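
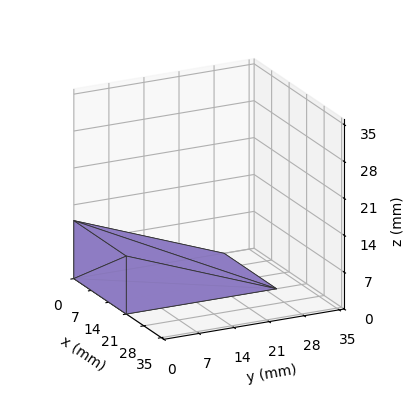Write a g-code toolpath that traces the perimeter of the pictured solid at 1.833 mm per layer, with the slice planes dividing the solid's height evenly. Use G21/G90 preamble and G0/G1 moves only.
Reading the render: the shape is a wedge (ramp): 21 × 30 mm base, rising to 11 mm along the y=0 edge and sloping linearly to z=0 at y=30 (dimensions read to the nearest mm from the axis ticks). For the g-code, the solid's height is divided into equal slices at the stated Δz and each level perimeter traced with G1 moves after a G0 lift.

; perimeter-only toolpath
G21 ; units = mm
G90 ; absolute positioning
G28 ; home
; layer 1
G0 Z1.833
G0 X0.000 Y0.000
G1 X21.000 Y0.000
G1 X21.000 Y25.000
G1 X0.000 Y25.000
G1 X0.000 Y0.000
; layer 2
G0 Z3.667
G0 X0.000 Y0.000
G1 X21.000 Y0.000
G1 X21.000 Y20.000
G1 X0.000 Y20.000
G1 X0.000 Y0.000
; layer 3
G0 Z5.500
G0 X0.000 Y0.000
G1 X21.000 Y0.000
G1 X21.000 Y15.000
G1 X0.000 Y15.000
G1 X0.000 Y0.000
; layer 4
G0 Z7.333
G0 X0.000 Y0.000
G1 X21.000 Y0.000
G1 X21.000 Y10.000
G1 X0.000 Y10.000
G1 X0.000 Y0.000
; layer 5
G0 Z9.167
G0 X0.000 Y0.000
G1 X21.000 Y0.000
G1 X21.000 Y5.000
G1 X0.000 Y5.000
G1 X0.000 Y0.000
M2 ; end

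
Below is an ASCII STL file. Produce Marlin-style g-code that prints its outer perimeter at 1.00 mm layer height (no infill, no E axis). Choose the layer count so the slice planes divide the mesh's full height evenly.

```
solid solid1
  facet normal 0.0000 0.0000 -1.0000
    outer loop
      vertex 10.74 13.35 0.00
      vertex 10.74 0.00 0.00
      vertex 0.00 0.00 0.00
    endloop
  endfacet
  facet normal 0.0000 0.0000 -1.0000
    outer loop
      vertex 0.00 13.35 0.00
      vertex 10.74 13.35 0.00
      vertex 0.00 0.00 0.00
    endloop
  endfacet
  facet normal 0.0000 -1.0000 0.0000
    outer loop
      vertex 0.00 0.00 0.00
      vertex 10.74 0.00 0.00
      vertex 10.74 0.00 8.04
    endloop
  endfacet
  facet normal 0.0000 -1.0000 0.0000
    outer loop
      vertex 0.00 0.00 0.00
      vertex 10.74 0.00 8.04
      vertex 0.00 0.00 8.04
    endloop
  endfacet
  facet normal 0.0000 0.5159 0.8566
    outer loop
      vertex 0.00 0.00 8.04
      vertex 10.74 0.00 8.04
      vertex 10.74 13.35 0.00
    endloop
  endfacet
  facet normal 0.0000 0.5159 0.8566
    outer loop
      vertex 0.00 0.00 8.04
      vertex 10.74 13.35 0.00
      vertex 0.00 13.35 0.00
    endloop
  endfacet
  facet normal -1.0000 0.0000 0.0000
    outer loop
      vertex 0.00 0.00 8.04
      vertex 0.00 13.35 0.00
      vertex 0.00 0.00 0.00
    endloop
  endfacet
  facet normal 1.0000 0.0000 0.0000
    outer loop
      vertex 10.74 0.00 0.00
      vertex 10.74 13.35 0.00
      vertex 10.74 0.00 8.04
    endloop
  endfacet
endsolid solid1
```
; perimeter-only toolpath
G21 ; units = mm
G90 ; absolute positioning
G28 ; home
; layer 1
G0 Z1.00
G0 X0.00 Y0.00
G1 X10.74 Y0.00
G1 X10.74 Y11.68
G1 X0.00 Y11.68
G1 X0.00 Y0.00
; layer 2
G0 Z2.01
G0 X0.00 Y0.00
G1 X10.74 Y0.00
G1 X10.74 Y10.01
G1 X0.00 Y10.01
G1 X0.00 Y0.00
; layer 3
G0 Z3.01
G0 X0.00 Y0.00
G1 X10.74 Y0.00
G1 X10.74 Y8.34
G1 X0.00 Y8.34
G1 X0.00 Y0.00
; layer 4
G0 Z4.02
G0 X0.00 Y0.00
G1 X10.74 Y0.00
G1 X10.74 Y6.67
G1 X0.00 Y6.67
G1 X0.00 Y0.00
; layer 5
G0 Z5.02
G0 X0.00 Y0.00
G1 X10.74 Y0.00
G1 X10.74 Y5.01
G1 X0.00 Y5.01
G1 X0.00 Y0.00
; layer 6
G0 Z6.03
G0 X0.00 Y0.00
G1 X10.74 Y0.00
G1 X10.74 Y3.34
G1 X0.00 Y3.34
G1 X0.00 Y0.00
; layer 7
G0 Z7.03
G0 X0.00 Y0.00
G1 X10.74 Y0.00
G1 X10.74 Y1.67
G1 X0.00 Y1.67
G1 X0.00 Y0.00
M2 ; end

The solid is a wedge (ramp): 10.7 × 13.3 mm base, rising to 8.04 mm along the y=0 edge and sloping linearly to z=0 at y=13.3. Slicing at Δz = 1.00 mm — 8 equal slices spanning the solid's height, so layer i sits at z = i·h/8 — gives 7 non-empty perimeters. Each is a 4-segment closed polygon; G0 lifts to the layer z and rapids to the start vertex, then G1 traces the edges. The cross-section shrinks linearly with z (the slice at the apex is degenerate and omitted).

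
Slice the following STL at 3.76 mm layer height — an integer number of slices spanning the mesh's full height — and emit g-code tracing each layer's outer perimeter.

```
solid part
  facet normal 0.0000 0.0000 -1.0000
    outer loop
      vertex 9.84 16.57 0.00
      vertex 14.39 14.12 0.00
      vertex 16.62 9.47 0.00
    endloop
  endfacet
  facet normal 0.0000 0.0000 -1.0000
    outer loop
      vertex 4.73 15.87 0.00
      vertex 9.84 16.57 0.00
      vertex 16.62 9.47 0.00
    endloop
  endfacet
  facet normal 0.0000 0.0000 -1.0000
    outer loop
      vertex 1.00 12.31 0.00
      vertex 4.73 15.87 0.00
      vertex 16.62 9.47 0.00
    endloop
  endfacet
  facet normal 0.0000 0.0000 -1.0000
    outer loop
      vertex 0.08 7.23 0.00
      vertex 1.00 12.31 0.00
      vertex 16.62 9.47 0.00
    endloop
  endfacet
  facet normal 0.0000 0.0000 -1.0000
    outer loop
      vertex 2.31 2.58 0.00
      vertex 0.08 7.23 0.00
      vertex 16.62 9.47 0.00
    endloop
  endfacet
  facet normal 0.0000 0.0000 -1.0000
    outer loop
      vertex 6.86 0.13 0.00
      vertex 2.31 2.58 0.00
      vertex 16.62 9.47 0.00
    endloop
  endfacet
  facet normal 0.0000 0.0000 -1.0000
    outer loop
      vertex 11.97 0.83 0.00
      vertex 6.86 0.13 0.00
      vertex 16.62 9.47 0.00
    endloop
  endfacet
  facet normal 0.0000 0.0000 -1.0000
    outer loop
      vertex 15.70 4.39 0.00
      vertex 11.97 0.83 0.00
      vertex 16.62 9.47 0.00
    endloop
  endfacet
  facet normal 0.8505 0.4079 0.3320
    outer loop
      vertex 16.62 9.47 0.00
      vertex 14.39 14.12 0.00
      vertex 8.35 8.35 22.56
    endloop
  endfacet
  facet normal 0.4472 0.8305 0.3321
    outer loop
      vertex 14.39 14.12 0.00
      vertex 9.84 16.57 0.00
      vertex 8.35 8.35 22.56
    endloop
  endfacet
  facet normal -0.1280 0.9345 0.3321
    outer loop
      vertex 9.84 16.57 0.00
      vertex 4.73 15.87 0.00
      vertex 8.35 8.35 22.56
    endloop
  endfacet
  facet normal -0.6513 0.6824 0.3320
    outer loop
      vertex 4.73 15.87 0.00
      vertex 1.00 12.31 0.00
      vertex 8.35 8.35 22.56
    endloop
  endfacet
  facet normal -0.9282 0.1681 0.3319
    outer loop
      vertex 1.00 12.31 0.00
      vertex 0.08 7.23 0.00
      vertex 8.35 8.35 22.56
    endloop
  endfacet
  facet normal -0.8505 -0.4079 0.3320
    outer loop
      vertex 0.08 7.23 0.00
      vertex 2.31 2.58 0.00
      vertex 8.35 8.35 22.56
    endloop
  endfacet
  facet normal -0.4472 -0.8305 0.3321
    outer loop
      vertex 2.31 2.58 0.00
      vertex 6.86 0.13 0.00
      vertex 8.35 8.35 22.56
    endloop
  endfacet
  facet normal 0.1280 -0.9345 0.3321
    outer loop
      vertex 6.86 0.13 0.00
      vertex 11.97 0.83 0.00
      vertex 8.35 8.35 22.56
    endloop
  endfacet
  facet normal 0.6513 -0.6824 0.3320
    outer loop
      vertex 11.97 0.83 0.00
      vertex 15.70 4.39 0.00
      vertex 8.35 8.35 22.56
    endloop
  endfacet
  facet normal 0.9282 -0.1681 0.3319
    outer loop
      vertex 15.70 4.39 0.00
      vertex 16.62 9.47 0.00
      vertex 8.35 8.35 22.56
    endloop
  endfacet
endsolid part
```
; perimeter-only toolpath
G21 ; units = mm
G90 ; absolute positioning
G28 ; home
; layer 1
G0 Z3.76
G0 X15.24 Y9.28
G1 X13.38 Y13.16
G1 X9.59 Y15.20
G1 X5.33 Y14.62
G1 X2.22 Y11.65
G1 X1.46 Y7.42
G1 X3.32 Y3.54
G1 X7.11 Y1.50
G1 X11.37 Y2.08
G1 X14.47 Y5.05
G1 X15.24 Y9.28
; layer 2
G0 Z7.52
G0 X13.86 Y9.10
G1 X12.38 Y12.20
G1 X9.34 Y13.83
G1 X5.94 Y13.36
G1 X3.45 Y10.99
G1 X2.84 Y7.60
G1 X4.32 Y4.50
G1 X7.36 Y2.87
G1 X10.76 Y3.34
G1 X13.25 Y5.71
G1 X13.86 Y9.10
; layer 3
G0 Z11.28
G0 X12.48 Y8.91
G1 X11.37 Y11.23
G1 X9.09 Y12.46
G1 X6.54 Y12.11
G1 X4.67 Y10.33
G1 X4.21 Y7.79
G1 X5.33 Y5.46
G1 X7.61 Y4.24
G1 X10.16 Y4.59
G1 X12.02 Y6.37
G1 X12.48 Y8.91
; layer 4
G0 Z15.04
G0 X11.11 Y8.72
G1 X10.36 Y10.27
G1 X8.85 Y11.09
G1 X7.14 Y10.86
G1 X5.90 Y9.67
G1 X5.59 Y7.98
G1 X6.34 Y6.43
G1 X7.85 Y5.61
G1 X9.56 Y5.84
G1 X10.80 Y7.03
G1 X11.11 Y8.72
; layer 5
G0 Z18.80
G0 X9.73 Y8.54
G1 X9.36 Y9.31
G1 X8.60 Y9.72
G1 X7.75 Y9.60
G1 X7.12 Y9.01
G1 X6.97 Y8.16
G1 X7.34 Y7.39
G1 X8.10 Y6.98
G1 X8.95 Y7.10
G1 X9.57 Y7.69
G1 X9.73 Y8.54
M2 ; end

The solid is a regular 10-sided pyramid, base circumscribed radius ≈ 8.35 mm, apex at z ≈ 22.6 mm. Slicing at Δz = 3.76 mm — 6 equal slices spanning the solid's height, so layer i sits at z = i·h/6 — gives 5 non-empty perimeters. Each is a 10-segment closed polygon; G0 lifts to the layer z and rapids to the start vertex, then G1 traces the edges. The cross-section shrinks linearly with z (the slice at the apex is degenerate and omitted).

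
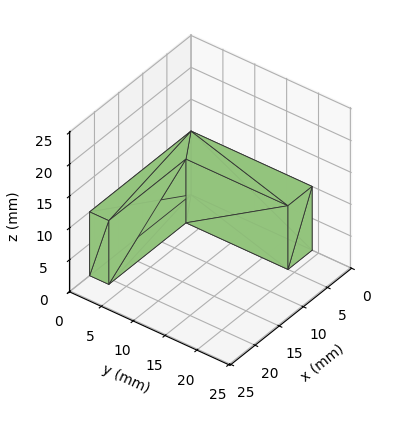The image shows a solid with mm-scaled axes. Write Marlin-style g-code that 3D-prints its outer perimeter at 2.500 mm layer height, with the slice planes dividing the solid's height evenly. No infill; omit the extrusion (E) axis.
Reading the render: the shape is an L-shaped prism: outer 21 × 19 mm, arm thicknesses ≈ 3 mm (horizontal) and 5 mm (vertical), extruded 10 mm in z (dimensions read to the nearest mm from the axis ticks). For the g-code, the solid's height is divided into equal slices at the stated Δz and each level perimeter traced with G1 moves after a G0 lift.

; perimeter-only toolpath
G21 ; units = mm
G90 ; absolute positioning
G28 ; home
; layer 1
G0 Z2.500
G0 X0.000 Y0.000
G1 X21.000 Y0.000
G1 X21.000 Y3.000
G1 X5.000 Y3.000
G1 X5.000 Y19.000
G1 X0.000 Y19.000
G1 X0.000 Y0.000
; layer 2
G0 Z5.000
G0 X0.000 Y0.000
G1 X21.000 Y0.000
G1 X21.000 Y3.000
G1 X5.000 Y3.000
G1 X5.000 Y19.000
G1 X0.000 Y19.000
G1 X0.000 Y0.000
; layer 3
G0 Z7.500
G0 X0.000 Y0.000
G1 X21.000 Y0.000
G1 X21.000 Y3.000
G1 X5.000 Y3.000
G1 X5.000 Y19.000
G1 X0.000 Y19.000
G1 X0.000 Y0.000
; layer 4
G0 Z10.000
G0 X0.000 Y0.000
G1 X21.000 Y0.000
G1 X21.000 Y3.000
G1 X5.000 Y3.000
G1 X5.000 Y19.000
G1 X0.000 Y19.000
G1 X0.000 Y0.000
M2 ; end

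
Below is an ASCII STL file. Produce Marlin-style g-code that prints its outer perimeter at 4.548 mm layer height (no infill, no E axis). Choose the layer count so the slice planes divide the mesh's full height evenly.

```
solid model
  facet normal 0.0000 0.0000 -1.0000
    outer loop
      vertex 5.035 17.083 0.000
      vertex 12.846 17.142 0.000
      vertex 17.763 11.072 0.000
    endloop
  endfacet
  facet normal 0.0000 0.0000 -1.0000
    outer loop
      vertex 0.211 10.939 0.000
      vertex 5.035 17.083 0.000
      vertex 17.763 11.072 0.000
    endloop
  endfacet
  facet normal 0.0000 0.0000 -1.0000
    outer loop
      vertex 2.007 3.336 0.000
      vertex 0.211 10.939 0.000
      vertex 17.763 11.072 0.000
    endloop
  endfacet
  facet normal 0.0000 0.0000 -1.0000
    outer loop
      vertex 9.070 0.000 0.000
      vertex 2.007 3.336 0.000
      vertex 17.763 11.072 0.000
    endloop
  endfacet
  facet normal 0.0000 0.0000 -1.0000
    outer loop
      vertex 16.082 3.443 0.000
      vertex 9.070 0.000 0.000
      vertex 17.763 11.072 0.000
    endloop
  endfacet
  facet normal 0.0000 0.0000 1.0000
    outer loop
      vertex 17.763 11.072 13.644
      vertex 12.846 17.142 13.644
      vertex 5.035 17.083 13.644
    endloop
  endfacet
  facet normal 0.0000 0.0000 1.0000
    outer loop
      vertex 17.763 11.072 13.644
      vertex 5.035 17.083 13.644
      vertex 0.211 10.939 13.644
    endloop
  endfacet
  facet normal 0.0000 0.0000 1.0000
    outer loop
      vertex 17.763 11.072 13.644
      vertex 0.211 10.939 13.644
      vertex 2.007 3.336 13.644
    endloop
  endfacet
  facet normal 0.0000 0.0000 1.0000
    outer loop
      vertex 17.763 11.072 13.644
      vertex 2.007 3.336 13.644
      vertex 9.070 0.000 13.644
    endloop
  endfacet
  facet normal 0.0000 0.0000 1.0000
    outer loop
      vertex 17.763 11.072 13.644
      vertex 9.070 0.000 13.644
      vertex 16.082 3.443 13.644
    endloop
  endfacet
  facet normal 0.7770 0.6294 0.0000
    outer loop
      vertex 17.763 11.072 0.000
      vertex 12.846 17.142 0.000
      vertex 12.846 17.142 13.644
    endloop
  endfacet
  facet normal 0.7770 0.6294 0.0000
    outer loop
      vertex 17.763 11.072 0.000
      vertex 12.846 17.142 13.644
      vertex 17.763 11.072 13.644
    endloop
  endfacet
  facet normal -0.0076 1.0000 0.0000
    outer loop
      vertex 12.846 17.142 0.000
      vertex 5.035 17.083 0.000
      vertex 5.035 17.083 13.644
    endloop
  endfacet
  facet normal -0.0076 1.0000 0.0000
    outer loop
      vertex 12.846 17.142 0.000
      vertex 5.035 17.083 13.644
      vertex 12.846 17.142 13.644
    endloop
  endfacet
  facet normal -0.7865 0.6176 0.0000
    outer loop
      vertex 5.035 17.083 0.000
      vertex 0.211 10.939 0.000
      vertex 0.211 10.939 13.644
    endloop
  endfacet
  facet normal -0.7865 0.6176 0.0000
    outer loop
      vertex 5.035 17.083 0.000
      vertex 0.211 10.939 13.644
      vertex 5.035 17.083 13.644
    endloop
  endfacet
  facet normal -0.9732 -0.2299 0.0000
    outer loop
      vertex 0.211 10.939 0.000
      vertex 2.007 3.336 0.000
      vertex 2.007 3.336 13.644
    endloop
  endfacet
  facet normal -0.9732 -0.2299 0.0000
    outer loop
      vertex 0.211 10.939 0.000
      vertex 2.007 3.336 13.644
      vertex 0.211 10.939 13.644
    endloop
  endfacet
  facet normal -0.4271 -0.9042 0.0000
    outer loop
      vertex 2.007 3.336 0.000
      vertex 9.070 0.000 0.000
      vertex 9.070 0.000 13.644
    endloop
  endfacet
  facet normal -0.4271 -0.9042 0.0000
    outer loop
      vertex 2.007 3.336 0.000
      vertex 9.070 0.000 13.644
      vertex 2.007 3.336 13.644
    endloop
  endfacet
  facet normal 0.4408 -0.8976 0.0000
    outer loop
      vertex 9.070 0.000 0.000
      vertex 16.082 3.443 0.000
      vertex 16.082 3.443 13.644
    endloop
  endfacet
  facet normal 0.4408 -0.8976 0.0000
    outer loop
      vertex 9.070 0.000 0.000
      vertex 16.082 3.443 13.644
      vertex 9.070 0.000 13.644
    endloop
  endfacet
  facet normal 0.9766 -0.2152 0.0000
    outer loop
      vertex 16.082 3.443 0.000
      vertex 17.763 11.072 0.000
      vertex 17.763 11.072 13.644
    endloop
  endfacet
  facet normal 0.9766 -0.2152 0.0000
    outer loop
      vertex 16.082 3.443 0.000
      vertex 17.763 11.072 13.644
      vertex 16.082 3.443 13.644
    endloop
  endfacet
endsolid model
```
; perimeter-only toolpath
G21 ; units = mm
G90 ; absolute positioning
G28 ; home
; layer 1
G0 Z4.548
G0 X17.763 Y11.072
G1 X12.846 Y17.142
G1 X5.035 Y17.083
G1 X0.211 Y10.939
G1 X2.007 Y3.336
G1 X9.070 Y0.000
G1 X16.082 Y3.443
G1 X17.763 Y11.072
; layer 2
G0 Z9.096
G0 X17.763 Y11.072
G1 X12.846 Y17.142
G1 X5.035 Y17.083
G1 X0.211 Y10.939
G1 X2.007 Y3.336
G1 X9.070 Y0.000
G1 X16.082 Y3.443
G1 X17.763 Y11.072
; layer 3
G0 Z13.644
G0 X17.763 Y11.072
G1 X12.846 Y17.142
G1 X5.035 Y17.083
G1 X0.211 Y10.939
G1 X2.007 Y3.336
G1 X9.070 Y0.000
G1 X16.082 Y3.443
G1 X17.763 Y11.072
M2 ; end

The solid is a regular 7-sided prism (a cylinder approximated with 7 flat sides), circumscribed radius ≈ 9 mm, height ≈ 13.6 mm. Slicing at Δz = 4.548 mm — 3 equal slices spanning the solid's height, so layer i sits at z = i·h/3 — gives 3 non-empty perimeters. Each is a 7-segment closed polygon; G0 lifts to the layer z and rapids to the start vertex, then G1 traces the edges.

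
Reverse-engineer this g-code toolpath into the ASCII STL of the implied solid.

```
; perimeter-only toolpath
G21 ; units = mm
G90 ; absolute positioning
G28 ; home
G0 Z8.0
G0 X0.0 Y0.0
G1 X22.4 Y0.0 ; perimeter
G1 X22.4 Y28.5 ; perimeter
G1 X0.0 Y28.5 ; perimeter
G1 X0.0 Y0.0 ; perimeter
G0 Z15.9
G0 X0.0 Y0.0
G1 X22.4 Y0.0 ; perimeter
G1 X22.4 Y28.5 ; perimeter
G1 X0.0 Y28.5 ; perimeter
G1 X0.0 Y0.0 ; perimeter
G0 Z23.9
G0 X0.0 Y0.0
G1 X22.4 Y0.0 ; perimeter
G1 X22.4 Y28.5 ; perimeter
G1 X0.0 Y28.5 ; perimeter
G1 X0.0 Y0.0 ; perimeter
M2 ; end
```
solid part
  facet normal 0.0000 0.0000 -1.0000
    outer loop
      vertex 22.4 28.5 0.0
      vertex 22.4 0.0 0.0
      vertex 0.0 0.0 0.0
    endloop
  endfacet
  facet normal 0.0000 0.0000 -1.0000
    outer loop
      vertex 0.0 28.5 0.0
      vertex 22.4 28.5 0.0
      vertex 0.0 0.0 0.0
    endloop
  endfacet
  facet normal 0.0000 0.0000 1.0000
    outer loop
      vertex 0.0 0.0 23.9
      vertex 22.4 0.0 23.9
      vertex 22.4 28.5 23.9
    endloop
  endfacet
  facet normal 0.0000 0.0000 1.0000
    outer loop
      vertex 0.0 0.0 23.9
      vertex 22.4 28.5 23.9
      vertex 0.0 28.5 23.9
    endloop
  endfacet
  facet normal 0.0000 -1.0000 0.0000
    outer loop
      vertex 0.0 0.0 0.0
      vertex 22.4 0.0 0.0
      vertex 22.4 0.0 23.9
    endloop
  endfacet
  facet normal 0.0000 -1.0000 0.0000
    outer loop
      vertex 0.0 0.0 0.0
      vertex 22.4 0.0 23.9
      vertex 0.0 0.0 23.9
    endloop
  endfacet
  facet normal 0.0000 1.0000 0.0000
    outer loop
      vertex 22.4 28.5 23.9
      vertex 22.4 28.5 0.0
      vertex 0.0 28.5 0.0
    endloop
  endfacet
  facet normal 0.0000 1.0000 0.0000
    outer loop
      vertex 0.0 28.5 23.9
      vertex 22.4 28.5 23.9
      vertex 0.0 28.5 0.0
    endloop
  endfacet
  facet normal -1.0000 0.0000 0.0000
    outer loop
      vertex 0.0 28.5 23.9
      vertex 0.0 28.5 0.0
      vertex 0.0 0.0 0.0
    endloop
  endfacet
  facet normal -1.0000 0.0000 0.0000
    outer loop
      vertex 0.0 0.0 23.9
      vertex 0.0 28.5 23.9
      vertex 0.0 0.0 0.0
    endloop
  endfacet
  facet normal 1.0000 0.0000 0.0000
    outer loop
      vertex 22.4 0.0 0.0
      vertex 22.4 28.5 0.0
      vertex 22.4 28.5 23.9
    endloop
  endfacet
  facet normal 1.0000 0.0000 0.0000
    outer loop
      vertex 22.4 0.0 0.0
      vertex 22.4 28.5 23.9
      vertex 22.4 0.0 23.9
    endloop
  endfacet
endsolid part

The G0 Z moves step by Δz≈8.0 mm. Every layer's G1 loop is the same polygon, so the solid is a straight extrusion of it from z=0 to z≈23.9. Closing with flat bottom and top caps and triangulating gives 12 facets — a rectangular box, roughly 22.4 × 28.5 mm footprint and 23.9 mm tall.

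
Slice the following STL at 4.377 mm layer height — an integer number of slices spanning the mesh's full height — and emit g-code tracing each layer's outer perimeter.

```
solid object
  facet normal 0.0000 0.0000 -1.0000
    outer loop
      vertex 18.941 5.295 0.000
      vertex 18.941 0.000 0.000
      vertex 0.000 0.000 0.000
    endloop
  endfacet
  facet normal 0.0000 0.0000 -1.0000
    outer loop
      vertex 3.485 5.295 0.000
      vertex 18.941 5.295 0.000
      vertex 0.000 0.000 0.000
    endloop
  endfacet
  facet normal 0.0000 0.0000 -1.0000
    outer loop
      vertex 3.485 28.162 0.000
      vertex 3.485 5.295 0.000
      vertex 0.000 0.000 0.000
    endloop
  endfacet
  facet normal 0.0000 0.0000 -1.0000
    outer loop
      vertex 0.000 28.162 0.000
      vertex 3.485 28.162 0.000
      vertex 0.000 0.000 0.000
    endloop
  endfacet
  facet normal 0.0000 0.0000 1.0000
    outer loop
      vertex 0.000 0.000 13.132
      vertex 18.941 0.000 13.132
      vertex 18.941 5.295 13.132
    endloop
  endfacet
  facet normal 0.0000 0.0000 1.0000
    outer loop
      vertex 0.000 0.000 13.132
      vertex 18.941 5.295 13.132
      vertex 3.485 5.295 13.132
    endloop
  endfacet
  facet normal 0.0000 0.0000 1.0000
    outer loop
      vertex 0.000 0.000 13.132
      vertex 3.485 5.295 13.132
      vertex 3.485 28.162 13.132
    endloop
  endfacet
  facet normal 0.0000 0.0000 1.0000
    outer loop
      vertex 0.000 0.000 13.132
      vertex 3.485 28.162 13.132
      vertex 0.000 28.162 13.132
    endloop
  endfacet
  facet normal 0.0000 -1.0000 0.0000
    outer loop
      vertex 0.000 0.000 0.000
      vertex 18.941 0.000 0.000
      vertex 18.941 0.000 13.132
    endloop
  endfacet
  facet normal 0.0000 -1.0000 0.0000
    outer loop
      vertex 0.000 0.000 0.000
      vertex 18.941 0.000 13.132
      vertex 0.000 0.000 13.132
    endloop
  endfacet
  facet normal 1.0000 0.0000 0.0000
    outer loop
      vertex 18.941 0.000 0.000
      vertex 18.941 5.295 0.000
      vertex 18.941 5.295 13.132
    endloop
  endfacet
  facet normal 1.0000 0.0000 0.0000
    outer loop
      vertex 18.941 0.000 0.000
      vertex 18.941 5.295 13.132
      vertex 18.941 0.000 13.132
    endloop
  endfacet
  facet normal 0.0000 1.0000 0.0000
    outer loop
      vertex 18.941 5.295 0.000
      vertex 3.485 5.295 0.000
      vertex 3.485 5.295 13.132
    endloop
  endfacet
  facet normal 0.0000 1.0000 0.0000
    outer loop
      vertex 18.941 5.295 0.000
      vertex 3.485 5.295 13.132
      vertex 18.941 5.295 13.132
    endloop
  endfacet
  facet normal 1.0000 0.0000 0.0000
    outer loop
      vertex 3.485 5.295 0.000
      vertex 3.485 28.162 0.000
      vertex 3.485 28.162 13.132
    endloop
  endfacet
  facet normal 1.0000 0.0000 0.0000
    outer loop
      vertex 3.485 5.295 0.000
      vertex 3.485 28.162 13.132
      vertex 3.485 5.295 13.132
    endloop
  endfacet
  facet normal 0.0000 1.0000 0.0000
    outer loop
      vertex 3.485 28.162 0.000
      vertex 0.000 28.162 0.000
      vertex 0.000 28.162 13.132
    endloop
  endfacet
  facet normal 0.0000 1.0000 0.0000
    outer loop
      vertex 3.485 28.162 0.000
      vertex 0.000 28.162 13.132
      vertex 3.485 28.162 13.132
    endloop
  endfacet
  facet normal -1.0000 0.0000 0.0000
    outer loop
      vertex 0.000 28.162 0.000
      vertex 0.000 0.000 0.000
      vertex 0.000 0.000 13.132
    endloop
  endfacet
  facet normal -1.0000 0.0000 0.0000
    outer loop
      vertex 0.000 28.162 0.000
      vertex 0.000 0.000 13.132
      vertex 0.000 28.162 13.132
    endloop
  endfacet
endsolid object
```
; perimeter-only toolpath
G21 ; units = mm
G90 ; absolute positioning
G28 ; home
; layer 1
G0 Z4.377
G0 X0.000 Y0.000
G1 X18.941 Y0.000
G1 X18.941 Y5.295
G1 X3.485 Y5.295
G1 X3.485 Y28.162
G1 X0.000 Y28.162
G1 X0.000 Y0.000
; layer 2
G0 Z8.755
G0 X0.000 Y0.000
G1 X18.941 Y0.000
G1 X18.941 Y5.295
G1 X3.485 Y5.295
G1 X3.485 Y28.162
G1 X0.000 Y28.162
G1 X0.000 Y0.000
; layer 3
G0 Z13.132
G0 X0.000 Y0.000
G1 X18.941 Y0.000
G1 X18.941 Y5.295
G1 X3.485 Y5.295
G1 X3.485 Y28.162
G1 X0.000 Y28.162
G1 X0.000 Y0.000
M2 ; end

The solid is an L-shaped prism: outer 18.9 × 28.2 mm, arm thicknesses ≈ 5.29 mm (horizontal) and 3.48 mm (vertical), extruded 13.1 mm in z. Slicing at Δz = 4.377 mm — 3 equal slices spanning the solid's height, so layer i sits at z = i·h/3 — gives 3 non-empty perimeters. Each is a 6-segment closed polygon; G0 lifts to the layer z and rapids to the start vertex, then G1 traces the edges.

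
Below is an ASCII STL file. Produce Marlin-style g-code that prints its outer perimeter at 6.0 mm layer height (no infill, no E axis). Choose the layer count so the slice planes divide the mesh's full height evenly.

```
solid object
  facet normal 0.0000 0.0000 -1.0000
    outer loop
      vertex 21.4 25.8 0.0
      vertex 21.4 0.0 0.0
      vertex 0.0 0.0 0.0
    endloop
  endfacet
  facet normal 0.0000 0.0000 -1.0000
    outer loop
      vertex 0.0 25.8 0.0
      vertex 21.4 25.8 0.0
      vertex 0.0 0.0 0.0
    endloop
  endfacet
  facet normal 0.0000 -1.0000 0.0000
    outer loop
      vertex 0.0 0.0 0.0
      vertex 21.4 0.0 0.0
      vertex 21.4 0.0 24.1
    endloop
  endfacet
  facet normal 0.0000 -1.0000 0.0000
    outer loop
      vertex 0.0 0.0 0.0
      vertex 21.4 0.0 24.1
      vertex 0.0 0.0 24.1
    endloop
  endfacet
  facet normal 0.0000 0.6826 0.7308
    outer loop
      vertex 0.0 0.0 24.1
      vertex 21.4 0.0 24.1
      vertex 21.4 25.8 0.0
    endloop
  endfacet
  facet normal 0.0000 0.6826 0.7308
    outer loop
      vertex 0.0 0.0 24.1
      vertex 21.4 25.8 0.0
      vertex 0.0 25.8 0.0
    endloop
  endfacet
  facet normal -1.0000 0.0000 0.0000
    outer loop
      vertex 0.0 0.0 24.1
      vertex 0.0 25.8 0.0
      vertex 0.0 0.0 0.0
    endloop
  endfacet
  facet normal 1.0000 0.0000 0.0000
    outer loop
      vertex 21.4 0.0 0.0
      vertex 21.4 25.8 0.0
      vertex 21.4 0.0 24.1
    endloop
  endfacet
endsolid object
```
; perimeter-only toolpath
G21 ; units = mm
G90 ; absolute positioning
G28 ; home
; layer 1
G0 Z6.0
G0 X0.0 Y0.0
G1 X21.4 Y0.0
G1 X21.4 Y19.4
G1 X0.0 Y19.4
G1 X0.0 Y0.0
; layer 2
G0 Z12.1
G0 X0.0 Y0.0
G1 X21.4 Y0.0
G1 X21.4 Y12.9
G1 X0.0 Y12.9
G1 X0.0 Y0.0
; layer 3
G0 Z18.1
G0 X0.0 Y0.0
G1 X21.4 Y0.0
G1 X21.4 Y6.4
G1 X0.0 Y6.4
G1 X0.0 Y0.0
M2 ; end

The solid is a wedge (ramp): 21.4 × 25.8 mm base, rising to 24.1 mm along the y=0 edge and sloping linearly to z=0 at y=25.8. Slicing at Δz = 6.0 mm — 4 equal slices spanning the solid's height, so layer i sits at z = i·h/4 — gives 3 non-empty perimeters. Each is a 4-segment closed polygon; G0 lifts to the layer z and rapids to the start vertex, then G1 traces the edges. The cross-section shrinks linearly with z (the slice at the apex is degenerate and omitted).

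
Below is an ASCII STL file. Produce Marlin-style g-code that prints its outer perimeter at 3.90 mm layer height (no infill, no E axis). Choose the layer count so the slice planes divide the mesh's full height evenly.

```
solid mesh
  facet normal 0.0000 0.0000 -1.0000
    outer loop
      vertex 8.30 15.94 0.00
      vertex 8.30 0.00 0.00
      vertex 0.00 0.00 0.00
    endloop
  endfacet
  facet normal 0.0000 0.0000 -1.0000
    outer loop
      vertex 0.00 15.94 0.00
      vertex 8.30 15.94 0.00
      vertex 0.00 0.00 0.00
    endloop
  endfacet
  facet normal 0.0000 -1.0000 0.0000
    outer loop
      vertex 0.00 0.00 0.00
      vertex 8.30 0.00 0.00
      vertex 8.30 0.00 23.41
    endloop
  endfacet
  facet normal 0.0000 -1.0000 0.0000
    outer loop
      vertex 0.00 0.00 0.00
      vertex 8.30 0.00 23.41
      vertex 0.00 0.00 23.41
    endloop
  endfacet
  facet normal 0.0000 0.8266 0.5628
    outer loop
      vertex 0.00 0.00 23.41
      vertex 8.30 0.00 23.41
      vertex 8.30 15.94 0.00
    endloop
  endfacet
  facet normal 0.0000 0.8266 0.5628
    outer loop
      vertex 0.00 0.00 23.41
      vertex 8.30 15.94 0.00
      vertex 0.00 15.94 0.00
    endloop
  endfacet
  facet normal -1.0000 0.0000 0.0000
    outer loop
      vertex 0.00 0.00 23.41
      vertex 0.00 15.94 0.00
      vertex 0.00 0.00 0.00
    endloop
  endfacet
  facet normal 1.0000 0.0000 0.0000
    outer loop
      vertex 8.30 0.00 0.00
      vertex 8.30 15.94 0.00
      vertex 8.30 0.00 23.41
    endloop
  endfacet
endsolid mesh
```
; perimeter-only toolpath
G21 ; units = mm
G90 ; absolute positioning
G28 ; home
; layer 1
G0 Z3.90
G0 X0.00 Y0.00
G1 X8.30 Y0.00
G1 X8.30 Y13.28
G1 X0.00 Y13.28
G1 X0.00 Y0.00
; layer 2
G0 Z7.80
G0 X0.00 Y0.00
G1 X8.30 Y0.00
G1 X8.30 Y10.63
G1 X0.00 Y10.63
G1 X0.00 Y0.00
; layer 3
G0 Z11.71
G0 X0.00 Y0.00
G1 X8.30 Y0.00
G1 X8.30 Y7.97
G1 X0.00 Y7.97
G1 X0.00 Y0.00
; layer 4
G0 Z15.61
G0 X0.00 Y0.00
G1 X8.30 Y0.00
G1 X8.30 Y5.31
G1 X0.00 Y5.31
G1 X0.00 Y0.00
; layer 5
G0 Z19.51
G0 X0.00 Y0.00
G1 X8.30 Y0.00
G1 X8.30 Y2.66
G1 X0.00 Y2.66
G1 X0.00 Y0.00
M2 ; end

The solid is a wedge (ramp): 8.3 × 15.9 mm base, rising to 23.4 mm along the y=0 edge and sloping linearly to z=0 at y=15.9. Slicing at Δz = 3.90 mm — 6 equal slices spanning the solid's height, so layer i sits at z = i·h/6 — gives 5 non-empty perimeters. Each is a 4-segment closed polygon; G0 lifts to the layer z and rapids to the start vertex, then G1 traces the edges. The cross-section shrinks linearly with z (the slice at the apex is degenerate and omitted).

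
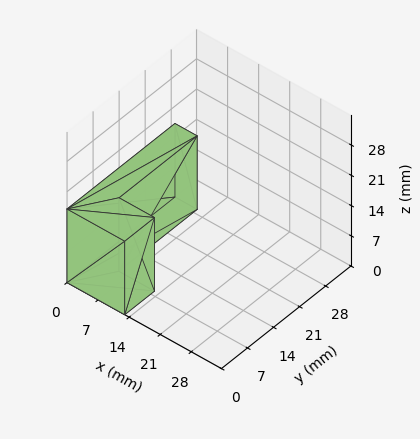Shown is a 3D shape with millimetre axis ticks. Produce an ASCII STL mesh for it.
Reading the render: the shape is an L-shaped prism: outer 13 × 29 mm, arm thicknesses ≈ 8 mm (horizontal) and 5 mm (vertical), extruded 17 mm in z (dimensions read to the nearest mm from the axis ticks). For the STL, each face is triangulated and given an outward normal.

solid part
  facet normal 0.0000 0.0000 -1.0000
    outer loop
      vertex 13.00 8.00 0.00
      vertex 13.00 0.00 0.00
      vertex 0.00 0.00 0.00
    endloop
  endfacet
  facet normal 0.0000 0.0000 -1.0000
    outer loop
      vertex 5.00 8.00 0.00
      vertex 13.00 8.00 0.00
      vertex 0.00 0.00 0.00
    endloop
  endfacet
  facet normal 0.0000 0.0000 -1.0000
    outer loop
      vertex 5.00 29.00 0.00
      vertex 5.00 8.00 0.00
      vertex 0.00 0.00 0.00
    endloop
  endfacet
  facet normal 0.0000 0.0000 -1.0000
    outer loop
      vertex 0.00 29.00 0.00
      vertex 5.00 29.00 0.00
      vertex 0.00 0.00 0.00
    endloop
  endfacet
  facet normal 0.0000 0.0000 1.0000
    outer loop
      vertex 0.00 0.00 17.00
      vertex 13.00 0.00 17.00
      vertex 13.00 8.00 17.00
    endloop
  endfacet
  facet normal 0.0000 0.0000 1.0000
    outer loop
      vertex 0.00 0.00 17.00
      vertex 13.00 8.00 17.00
      vertex 5.00 8.00 17.00
    endloop
  endfacet
  facet normal 0.0000 0.0000 1.0000
    outer loop
      vertex 0.00 0.00 17.00
      vertex 5.00 8.00 17.00
      vertex 5.00 29.00 17.00
    endloop
  endfacet
  facet normal 0.0000 0.0000 1.0000
    outer loop
      vertex 0.00 0.00 17.00
      vertex 5.00 29.00 17.00
      vertex 0.00 29.00 17.00
    endloop
  endfacet
  facet normal 0.0000 -1.0000 0.0000
    outer loop
      vertex 0.00 0.00 0.00
      vertex 13.00 0.00 0.00
      vertex 13.00 0.00 17.00
    endloop
  endfacet
  facet normal 0.0000 -1.0000 0.0000
    outer loop
      vertex 0.00 0.00 0.00
      vertex 13.00 0.00 17.00
      vertex 0.00 0.00 17.00
    endloop
  endfacet
  facet normal 1.0000 0.0000 0.0000
    outer loop
      vertex 13.00 0.00 0.00
      vertex 13.00 8.00 0.00
      vertex 13.00 8.00 17.00
    endloop
  endfacet
  facet normal 1.0000 0.0000 0.0000
    outer loop
      vertex 13.00 0.00 0.00
      vertex 13.00 8.00 17.00
      vertex 13.00 0.00 17.00
    endloop
  endfacet
  facet normal 0.0000 1.0000 0.0000
    outer loop
      vertex 13.00 8.00 0.00
      vertex 5.00 8.00 0.00
      vertex 5.00 8.00 17.00
    endloop
  endfacet
  facet normal 0.0000 1.0000 0.0000
    outer loop
      vertex 13.00 8.00 0.00
      vertex 5.00 8.00 17.00
      vertex 13.00 8.00 17.00
    endloop
  endfacet
  facet normal 1.0000 0.0000 0.0000
    outer loop
      vertex 5.00 8.00 0.00
      vertex 5.00 29.00 0.00
      vertex 5.00 29.00 17.00
    endloop
  endfacet
  facet normal 1.0000 0.0000 0.0000
    outer loop
      vertex 5.00 8.00 0.00
      vertex 5.00 29.00 17.00
      vertex 5.00 8.00 17.00
    endloop
  endfacet
  facet normal 0.0000 1.0000 0.0000
    outer loop
      vertex 5.00 29.00 0.00
      vertex 0.00 29.00 0.00
      vertex 0.00 29.00 17.00
    endloop
  endfacet
  facet normal 0.0000 1.0000 0.0000
    outer loop
      vertex 5.00 29.00 0.00
      vertex 0.00 29.00 17.00
      vertex 5.00 29.00 17.00
    endloop
  endfacet
  facet normal -1.0000 0.0000 0.0000
    outer loop
      vertex 0.00 29.00 0.00
      vertex 0.00 0.00 0.00
      vertex 0.00 0.00 17.00
    endloop
  endfacet
  facet normal -1.0000 0.0000 0.0000
    outer loop
      vertex 0.00 29.00 0.00
      vertex 0.00 0.00 17.00
      vertex 0.00 29.00 17.00
    endloop
  endfacet
endsolid part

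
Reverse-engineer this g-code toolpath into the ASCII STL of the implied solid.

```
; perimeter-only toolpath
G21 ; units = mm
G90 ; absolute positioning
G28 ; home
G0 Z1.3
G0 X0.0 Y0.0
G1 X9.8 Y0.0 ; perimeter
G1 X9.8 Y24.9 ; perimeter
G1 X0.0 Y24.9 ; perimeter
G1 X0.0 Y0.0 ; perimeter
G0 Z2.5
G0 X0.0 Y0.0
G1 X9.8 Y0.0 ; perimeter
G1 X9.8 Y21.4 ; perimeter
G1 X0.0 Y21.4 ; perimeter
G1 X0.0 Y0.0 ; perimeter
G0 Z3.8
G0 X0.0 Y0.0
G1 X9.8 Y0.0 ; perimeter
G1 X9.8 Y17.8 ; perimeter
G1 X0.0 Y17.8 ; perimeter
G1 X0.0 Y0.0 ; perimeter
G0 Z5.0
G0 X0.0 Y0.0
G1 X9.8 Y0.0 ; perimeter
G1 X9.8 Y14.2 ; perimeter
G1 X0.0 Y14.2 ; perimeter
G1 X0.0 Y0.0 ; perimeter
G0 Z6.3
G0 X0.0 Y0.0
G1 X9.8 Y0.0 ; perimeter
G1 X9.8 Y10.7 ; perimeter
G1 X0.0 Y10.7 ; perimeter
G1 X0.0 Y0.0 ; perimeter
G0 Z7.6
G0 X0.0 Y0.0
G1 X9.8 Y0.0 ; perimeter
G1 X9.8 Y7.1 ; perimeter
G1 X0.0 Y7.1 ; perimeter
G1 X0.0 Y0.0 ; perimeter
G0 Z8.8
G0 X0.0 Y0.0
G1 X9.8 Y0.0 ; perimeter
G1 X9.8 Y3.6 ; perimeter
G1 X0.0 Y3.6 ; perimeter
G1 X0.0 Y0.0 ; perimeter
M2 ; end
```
solid part
  facet normal 0.0000 0.0000 -1.0000
    outer loop
      vertex 9.8 28.5 0.0
      vertex 9.8 0.0 0.0
      vertex 0.0 0.0 0.0
    endloop
  endfacet
  facet normal 0.0000 0.0000 -1.0000
    outer loop
      vertex 0.0 28.5 0.0
      vertex 9.8 28.5 0.0
      vertex 0.0 0.0 0.0
    endloop
  endfacet
  facet normal 0.0000 -1.0000 0.0000
    outer loop
      vertex 0.0 0.0 0.0
      vertex 9.8 0.0 0.0
      vertex 9.8 0.0 10.1
    endloop
  endfacet
  facet normal 0.0000 -1.0000 0.0000
    outer loop
      vertex 0.0 0.0 0.0
      vertex 9.8 0.0 10.1
      vertex 0.0 0.0 10.1
    endloop
  endfacet
  facet normal 0.0000 0.3340 0.9426
    outer loop
      vertex 0.0 0.0 10.1
      vertex 9.8 0.0 10.1
      vertex 9.8 28.5 0.0
    endloop
  endfacet
  facet normal 0.0000 0.3340 0.9426
    outer loop
      vertex 0.0 0.0 10.1
      vertex 9.8 28.5 0.0
      vertex 0.0 28.5 0.0
    endloop
  endfacet
  facet normal -1.0000 0.0000 0.0000
    outer loop
      vertex 0.0 0.0 10.1
      vertex 0.0 28.5 0.0
      vertex 0.0 0.0 0.0
    endloop
  endfacet
  facet normal 1.0000 0.0000 0.0000
    outer loop
      vertex 9.8 0.0 0.0
      vertex 9.8 28.5 0.0
      vertex 9.8 0.0 10.1
    endloop
  endfacet
endsolid part

The G0 Z moves step by Δz≈1.3 mm. The G1 loops shrink linearly with z, so the solid tapers from its base footprint up to z≈10.1. Closing with a flat bottom cap and the tapered top and triangulating gives 8 facets — a wedge (ramp): 9.8 × 28.5 mm base, rising to 10.1 mm along the y=0 edge and sloping linearly to z=0 at y=28.5.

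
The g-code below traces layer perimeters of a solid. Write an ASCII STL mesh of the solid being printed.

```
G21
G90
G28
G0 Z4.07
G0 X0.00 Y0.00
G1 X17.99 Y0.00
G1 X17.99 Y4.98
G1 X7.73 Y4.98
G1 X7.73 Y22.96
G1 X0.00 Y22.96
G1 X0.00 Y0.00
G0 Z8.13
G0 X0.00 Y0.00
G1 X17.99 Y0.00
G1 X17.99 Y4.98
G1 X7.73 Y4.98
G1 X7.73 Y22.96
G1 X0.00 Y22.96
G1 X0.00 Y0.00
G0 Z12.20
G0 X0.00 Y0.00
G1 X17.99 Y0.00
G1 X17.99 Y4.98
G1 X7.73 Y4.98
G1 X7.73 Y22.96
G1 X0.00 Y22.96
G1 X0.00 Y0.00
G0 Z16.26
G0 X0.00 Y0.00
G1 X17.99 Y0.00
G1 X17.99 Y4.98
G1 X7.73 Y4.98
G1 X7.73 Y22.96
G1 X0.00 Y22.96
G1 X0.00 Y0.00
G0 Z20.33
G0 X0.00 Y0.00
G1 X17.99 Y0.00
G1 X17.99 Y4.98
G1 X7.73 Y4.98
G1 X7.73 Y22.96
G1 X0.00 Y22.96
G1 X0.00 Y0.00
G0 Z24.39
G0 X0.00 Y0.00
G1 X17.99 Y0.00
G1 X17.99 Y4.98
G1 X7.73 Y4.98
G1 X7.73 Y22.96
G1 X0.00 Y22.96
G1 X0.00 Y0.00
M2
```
solid part
  facet normal 0.0000 0.0000 -1.0000
    outer loop
      vertex 17.99 4.98 0.00
      vertex 17.99 0.00 0.00
      vertex 0.00 0.00 0.00
    endloop
  endfacet
  facet normal 0.0000 0.0000 -1.0000
    outer loop
      vertex 7.73 4.98 0.00
      vertex 17.99 4.98 0.00
      vertex 0.00 0.00 0.00
    endloop
  endfacet
  facet normal 0.0000 0.0000 -1.0000
    outer loop
      vertex 7.73 22.96 0.00
      vertex 7.73 4.98 0.00
      vertex 0.00 0.00 0.00
    endloop
  endfacet
  facet normal 0.0000 0.0000 -1.0000
    outer loop
      vertex 0.00 22.96 0.00
      vertex 7.73 22.96 0.00
      vertex 0.00 0.00 0.00
    endloop
  endfacet
  facet normal 0.0000 0.0000 1.0000
    outer loop
      vertex 0.00 0.00 24.39
      vertex 17.99 0.00 24.39
      vertex 17.99 4.98 24.39
    endloop
  endfacet
  facet normal 0.0000 0.0000 1.0000
    outer loop
      vertex 0.00 0.00 24.39
      vertex 17.99 4.98 24.39
      vertex 7.73 4.98 24.39
    endloop
  endfacet
  facet normal 0.0000 0.0000 1.0000
    outer loop
      vertex 0.00 0.00 24.39
      vertex 7.73 4.98 24.39
      vertex 7.73 22.96 24.39
    endloop
  endfacet
  facet normal 0.0000 0.0000 1.0000
    outer loop
      vertex 0.00 0.00 24.39
      vertex 7.73 22.96 24.39
      vertex 0.00 22.96 24.39
    endloop
  endfacet
  facet normal 0.0000 -1.0000 0.0000
    outer loop
      vertex 0.00 0.00 0.00
      vertex 17.99 0.00 0.00
      vertex 17.99 0.00 24.39
    endloop
  endfacet
  facet normal 0.0000 -1.0000 0.0000
    outer loop
      vertex 0.00 0.00 0.00
      vertex 17.99 0.00 24.39
      vertex 0.00 0.00 24.39
    endloop
  endfacet
  facet normal 1.0000 0.0000 0.0000
    outer loop
      vertex 17.99 0.00 0.00
      vertex 17.99 4.98 0.00
      vertex 17.99 4.98 24.39
    endloop
  endfacet
  facet normal 1.0000 0.0000 0.0000
    outer loop
      vertex 17.99 0.00 0.00
      vertex 17.99 4.98 24.39
      vertex 17.99 0.00 24.39
    endloop
  endfacet
  facet normal 0.0000 1.0000 0.0000
    outer loop
      vertex 17.99 4.98 0.00
      vertex 7.73 4.98 0.00
      vertex 7.73 4.98 24.39
    endloop
  endfacet
  facet normal 0.0000 1.0000 0.0000
    outer loop
      vertex 17.99 4.98 0.00
      vertex 7.73 4.98 24.39
      vertex 17.99 4.98 24.39
    endloop
  endfacet
  facet normal 1.0000 0.0000 0.0000
    outer loop
      vertex 7.73 4.98 0.00
      vertex 7.73 22.96 0.00
      vertex 7.73 22.96 24.39
    endloop
  endfacet
  facet normal 1.0000 0.0000 0.0000
    outer loop
      vertex 7.73 4.98 0.00
      vertex 7.73 22.96 24.39
      vertex 7.73 4.98 24.39
    endloop
  endfacet
  facet normal 0.0000 1.0000 0.0000
    outer loop
      vertex 7.73 22.96 0.00
      vertex 0.00 22.96 0.00
      vertex 0.00 22.96 24.39
    endloop
  endfacet
  facet normal 0.0000 1.0000 0.0000
    outer loop
      vertex 7.73 22.96 0.00
      vertex 0.00 22.96 24.39
      vertex 7.73 22.96 24.39
    endloop
  endfacet
  facet normal -1.0000 0.0000 0.0000
    outer loop
      vertex 0.00 22.96 0.00
      vertex 0.00 0.00 0.00
      vertex 0.00 0.00 24.39
    endloop
  endfacet
  facet normal -1.0000 0.0000 0.0000
    outer loop
      vertex 0.00 22.96 0.00
      vertex 0.00 0.00 24.39
      vertex 0.00 22.96 24.39
    endloop
  endfacet
endsolid part

The G0 Z moves step by Δz≈4.07 mm. Every layer's G1 loop is the same polygon, so the solid is a straight extrusion of it from z=0 to z≈24.4. Closing with flat bottom and top caps and triangulating gives 20 facets — an L-shaped prism: outer 18 × 23 mm, arm thicknesses ≈ 4.98 mm (horizontal) and 7.73 mm (vertical), extruded 24.4 mm in z.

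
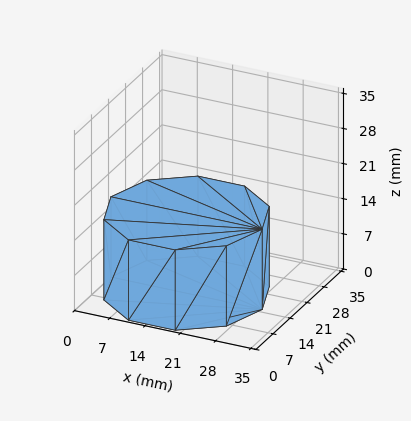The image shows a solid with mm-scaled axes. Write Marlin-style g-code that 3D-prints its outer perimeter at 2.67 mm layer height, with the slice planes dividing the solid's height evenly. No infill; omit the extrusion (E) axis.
Reading the render: the shape is a regular 10-sided prism (a cylinder approximated with 10 flat sides), circumscribed radius ≈ 15 mm, height ≈ 16 mm (dimensions read to the nearest mm from the axis ticks). For the g-code, the solid's height is divided into equal slices at the stated Δz and each level perimeter traced with G1 moves after a G0 lift.

; perimeter-only toolpath
G21 ; units = mm
G90 ; absolute positioning
G28 ; home
; layer 1
G0 Z2.67
G0 X30.00 Y15.00
G1 X27.14 Y23.82
G1 X19.64 Y29.27
G1 X10.36 Y29.27
G1 X2.86 Y23.82
G1 X0.00 Y15.00
G1 X2.86 Y6.18
G1 X10.36 Y0.73
G1 X19.64 Y0.73
G1 X27.14 Y6.18
G1 X30.00 Y15.00
; layer 2
G0 Z5.33
G0 X30.00 Y15.00
G1 X27.14 Y23.82
G1 X19.64 Y29.27
G1 X10.36 Y29.27
G1 X2.86 Y23.82
G1 X0.00 Y15.00
G1 X2.86 Y6.18
G1 X10.36 Y0.73
G1 X19.64 Y0.73
G1 X27.14 Y6.18
G1 X30.00 Y15.00
; layer 3
G0 Z8.00
G0 X30.00 Y15.00
G1 X27.14 Y23.82
G1 X19.64 Y29.27
G1 X10.36 Y29.27
G1 X2.86 Y23.82
G1 X0.00 Y15.00
G1 X2.86 Y6.18
G1 X10.36 Y0.73
G1 X19.64 Y0.73
G1 X27.14 Y6.18
G1 X30.00 Y15.00
; layer 4
G0 Z10.67
G0 X30.00 Y15.00
G1 X27.14 Y23.82
G1 X19.64 Y29.27
G1 X10.36 Y29.27
G1 X2.86 Y23.82
G1 X0.00 Y15.00
G1 X2.86 Y6.18
G1 X10.36 Y0.73
G1 X19.64 Y0.73
G1 X27.14 Y6.18
G1 X30.00 Y15.00
; layer 5
G0 Z13.33
G0 X30.00 Y15.00
G1 X27.14 Y23.82
G1 X19.64 Y29.27
G1 X10.36 Y29.27
G1 X2.86 Y23.82
G1 X0.00 Y15.00
G1 X2.86 Y6.18
G1 X10.36 Y0.73
G1 X19.64 Y0.73
G1 X27.14 Y6.18
G1 X30.00 Y15.00
; layer 6
G0 Z16.00
G0 X30.00 Y15.00
G1 X27.14 Y23.82
G1 X19.64 Y29.27
G1 X10.36 Y29.27
G1 X2.86 Y23.82
G1 X0.00 Y15.00
G1 X2.86 Y6.18
G1 X10.36 Y0.73
G1 X19.64 Y0.73
G1 X27.14 Y6.18
G1 X30.00 Y15.00
M2 ; end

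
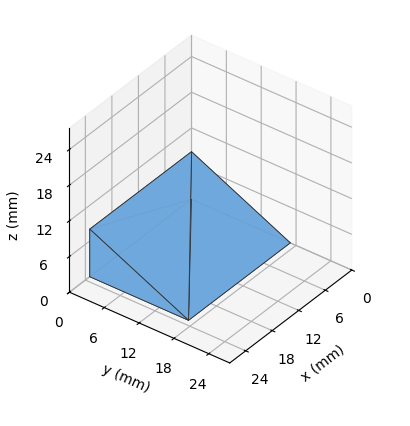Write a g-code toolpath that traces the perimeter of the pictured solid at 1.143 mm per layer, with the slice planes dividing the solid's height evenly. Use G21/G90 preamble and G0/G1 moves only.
Reading the render: the shape is a wedge (ramp): 23 × 17 mm base, rising to 8 mm along the y=0 edge and sloping linearly to z=0 at y=17 (dimensions read to the nearest mm from the axis ticks). For the g-code, the solid's height is divided into equal slices at the stated Δz and each level perimeter traced with G1 moves after a G0 lift.

; perimeter-only toolpath
G21 ; units = mm
G90 ; absolute positioning
G28 ; home
; layer 1
G0 Z1.143
G0 X0.000 Y0.000
G1 X23.000 Y0.000
G1 X23.000 Y14.571
G1 X0.000 Y14.571
G1 X0.000 Y0.000
; layer 2
G0 Z2.286
G0 X0.000 Y0.000
G1 X23.000 Y0.000
G1 X23.000 Y12.143
G1 X0.000 Y12.143
G1 X0.000 Y0.000
; layer 3
G0 Z3.429
G0 X0.000 Y0.000
G1 X23.000 Y0.000
G1 X23.000 Y9.714
G1 X0.000 Y9.714
G1 X0.000 Y0.000
; layer 4
G0 Z4.571
G0 X0.000 Y0.000
G1 X23.000 Y0.000
G1 X23.000 Y7.286
G1 X0.000 Y7.286
G1 X0.000 Y0.000
; layer 5
G0 Z5.714
G0 X0.000 Y0.000
G1 X23.000 Y0.000
G1 X23.000 Y4.857
G1 X0.000 Y4.857
G1 X0.000 Y0.000
; layer 6
G0 Z6.857
G0 X0.000 Y0.000
G1 X23.000 Y0.000
G1 X23.000 Y2.429
G1 X0.000 Y2.429
G1 X0.000 Y0.000
M2 ; end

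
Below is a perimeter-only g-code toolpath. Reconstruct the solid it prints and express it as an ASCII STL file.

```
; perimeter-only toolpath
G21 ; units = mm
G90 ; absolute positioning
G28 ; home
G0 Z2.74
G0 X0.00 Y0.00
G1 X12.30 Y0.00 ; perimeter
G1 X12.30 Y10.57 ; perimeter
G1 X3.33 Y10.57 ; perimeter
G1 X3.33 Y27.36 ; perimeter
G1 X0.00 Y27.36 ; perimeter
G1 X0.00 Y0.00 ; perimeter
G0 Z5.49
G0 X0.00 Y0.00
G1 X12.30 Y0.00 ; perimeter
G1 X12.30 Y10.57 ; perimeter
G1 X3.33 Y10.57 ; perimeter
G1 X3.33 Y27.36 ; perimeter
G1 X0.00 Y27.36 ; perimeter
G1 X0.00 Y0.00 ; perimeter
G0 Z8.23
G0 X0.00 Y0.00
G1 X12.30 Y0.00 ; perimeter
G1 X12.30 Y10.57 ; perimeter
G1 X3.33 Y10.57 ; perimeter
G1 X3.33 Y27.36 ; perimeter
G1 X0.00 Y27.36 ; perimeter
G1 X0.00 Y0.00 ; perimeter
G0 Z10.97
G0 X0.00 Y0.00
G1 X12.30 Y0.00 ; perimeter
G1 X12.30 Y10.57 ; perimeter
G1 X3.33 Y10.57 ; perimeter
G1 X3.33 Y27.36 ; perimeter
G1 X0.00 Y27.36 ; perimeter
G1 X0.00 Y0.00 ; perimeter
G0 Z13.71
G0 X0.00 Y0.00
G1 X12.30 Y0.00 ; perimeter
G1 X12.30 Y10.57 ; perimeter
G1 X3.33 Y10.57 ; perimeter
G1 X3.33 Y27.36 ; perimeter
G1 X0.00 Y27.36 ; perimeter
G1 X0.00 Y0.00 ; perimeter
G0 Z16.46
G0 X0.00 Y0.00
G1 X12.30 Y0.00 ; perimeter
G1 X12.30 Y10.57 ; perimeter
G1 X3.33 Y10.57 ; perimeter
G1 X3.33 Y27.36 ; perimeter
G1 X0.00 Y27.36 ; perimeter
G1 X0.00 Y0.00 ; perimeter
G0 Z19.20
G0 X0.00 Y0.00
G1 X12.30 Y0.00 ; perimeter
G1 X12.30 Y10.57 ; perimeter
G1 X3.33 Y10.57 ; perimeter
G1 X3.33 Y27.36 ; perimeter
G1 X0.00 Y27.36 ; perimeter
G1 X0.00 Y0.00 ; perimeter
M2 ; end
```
solid part
  facet normal 0.0000 0.0000 -1.0000
    outer loop
      vertex 12.30 10.57 0.00
      vertex 12.30 0.00 0.00
      vertex 0.00 0.00 0.00
    endloop
  endfacet
  facet normal 0.0000 0.0000 -1.0000
    outer loop
      vertex 3.33 10.57 0.00
      vertex 12.30 10.57 0.00
      vertex 0.00 0.00 0.00
    endloop
  endfacet
  facet normal 0.0000 0.0000 -1.0000
    outer loop
      vertex 3.33 27.36 0.00
      vertex 3.33 10.57 0.00
      vertex 0.00 0.00 0.00
    endloop
  endfacet
  facet normal 0.0000 0.0000 -1.0000
    outer loop
      vertex 0.00 27.36 0.00
      vertex 3.33 27.36 0.00
      vertex 0.00 0.00 0.00
    endloop
  endfacet
  facet normal 0.0000 0.0000 1.0000
    outer loop
      vertex 0.00 0.00 19.20
      vertex 12.30 0.00 19.20
      vertex 12.30 10.57 19.20
    endloop
  endfacet
  facet normal 0.0000 0.0000 1.0000
    outer loop
      vertex 0.00 0.00 19.20
      vertex 12.30 10.57 19.20
      vertex 3.33 10.57 19.20
    endloop
  endfacet
  facet normal 0.0000 0.0000 1.0000
    outer loop
      vertex 0.00 0.00 19.20
      vertex 3.33 10.57 19.20
      vertex 3.33 27.36 19.20
    endloop
  endfacet
  facet normal 0.0000 0.0000 1.0000
    outer loop
      vertex 0.00 0.00 19.20
      vertex 3.33 27.36 19.20
      vertex 0.00 27.36 19.20
    endloop
  endfacet
  facet normal 0.0000 -1.0000 0.0000
    outer loop
      vertex 0.00 0.00 0.00
      vertex 12.30 0.00 0.00
      vertex 12.30 0.00 19.20
    endloop
  endfacet
  facet normal 0.0000 -1.0000 0.0000
    outer loop
      vertex 0.00 0.00 0.00
      vertex 12.30 0.00 19.20
      vertex 0.00 0.00 19.20
    endloop
  endfacet
  facet normal 1.0000 0.0000 0.0000
    outer loop
      vertex 12.30 0.00 0.00
      vertex 12.30 10.57 0.00
      vertex 12.30 10.57 19.20
    endloop
  endfacet
  facet normal 1.0000 0.0000 0.0000
    outer loop
      vertex 12.30 0.00 0.00
      vertex 12.30 10.57 19.20
      vertex 12.30 0.00 19.20
    endloop
  endfacet
  facet normal 0.0000 1.0000 0.0000
    outer loop
      vertex 12.30 10.57 0.00
      vertex 3.33 10.57 0.00
      vertex 3.33 10.57 19.20
    endloop
  endfacet
  facet normal 0.0000 1.0000 0.0000
    outer loop
      vertex 12.30 10.57 0.00
      vertex 3.33 10.57 19.20
      vertex 12.30 10.57 19.20
    endloop
  endfacet
  facet normal 1.0000 0.0000 0.0000
    outer loop
      vertex 3.33 10.57 0.00
      vertex 3.33 27.36 0.00
      vertex 3.33 27.36 19.20
    endloop
  endfacet
  facet normal 1.0000 0.0000 0.0000
    outer loop
      vertex 3.33 10.57 0.00
      vertex 3.33 27.36 19.20
      vertex 3.33 10.57 19.20
    endloop
  endfacet
  facet normal 0.0000 1.0000 0.0000
    outer loop
      vertex 3.33 27.36 0.00
      vertex 0.00 27.36 0.00
      vertex 0.00 27.36 19.20
    endloop
  endfacet
  facet normal 0.0000 1.0000 0.0000
    outer loop
      vertex 3.33 27.36 0.00
      vertex 0.00 27.36 19.20
      vertex 3.33 27.36 19.20
    endloop
  endfacet
  facet normal -1.0000 0.0000 0.0000
    outer loop
      vertex 0.00 27.36 0.00
      vertex 0.00 0.00 0.00
      vertex 0.00 0.00 19.20
    endloop
  endfacet
  facet normal -1.0000 0.0000 0.0000
    outer loop
      vertex 0.00 27.36 0.00
      vertex 0.00 0.00 19.20
      vertex 0.00 27.36 19.20
    endloop
  endfacet
endsolid part

The G0 Z moves step by Δz≈2.74 mm. Every layer's G1 loop is the same polygon, so the solid is a straight extrusion of it from z=0 to z≈19.2. Closing with flat bottom and top caps and triangulating gives 20 facets — an L-shaped prism: outer 12.3 × 27.4 mm, arm thicknesses ≈ 10.6 mm (horizontal) and 3.33 mm (vertical), extruded 19.2 mm in z.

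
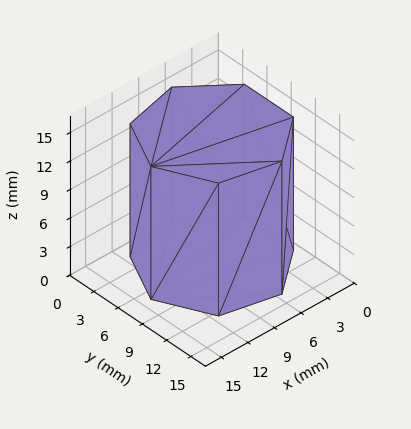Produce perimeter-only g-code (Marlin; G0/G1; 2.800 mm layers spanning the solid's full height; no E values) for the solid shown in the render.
Reading the render: the shape is a regular 7-sided prism (a cylinder approximated with 7 flat sides), circumscribed radius ≈ 7 mm, height ≈ 14 mm (dimensions read to the nearest mm from the axis ticks). For the g-code, the solid's height is divided into equal slices at the stated Δz and each level perimeter traced with G1 moves after a G0 lift.

; perimeter-only toolpath
G21 ; units = mm
G90 ; absolute positioning
G28 ; home
; layer 1
G0 Z2.800
G0 X14.000 Y7.000
G1 X11.364 Y12.473
G1 X5.442 Y13.824
G1 X0.693 Y10.037
G1 X0.693 Y3.963
G1 X5.442 Y0.176
G1 X11.364 Y1.527
G1 X14.000 Y7.000
; layer 2
G0 Z5.600
G0 X14.000 Y7.000
G1 X11.364 Y12.473
G1 X5.442 Y13.824
G1 X0.693 Y10.037
G1 X0.693 Y3.963
G1 X5.442 Y0.176
G1 X11.364 Y1.527
G1 X14.000 Y7.000
; layer 3
G0 Z8.400
G0 X14.000 Y7.000
G1 X11.364 Y12.473
G1 X5.442 Y13.824
G1 X0.693 Y10.037
G1 X0.693 Y3.963
G1 X5.442 Y0.176
G1 X11.364 Y1.527
G1 X14.000 Y7.000
; layer 4
G0 Z11.200
G0 X14.000 Y7.000
G1 X11.364 Y12.473
G1 X5.442 Y13.824
G1 X0.693 Y10.037
G1 X0.693 Y3.963
G1 X5.442 Y0.176
G1 X11.364 Y1.527
G1 X14.000 Y7.000
; layer 5
G0 Z14.000
G0 X14.000 Y7.000
G1 X11.364 Y12.473
G1 X5.442 Y13.824
G1 X0.693 Y10.037
G1 X0.693 Y3.963
G1 X5.442 Y0.176
G1 X11.364 Y1.527
G1 X14.000 Y7.000
M2 ; end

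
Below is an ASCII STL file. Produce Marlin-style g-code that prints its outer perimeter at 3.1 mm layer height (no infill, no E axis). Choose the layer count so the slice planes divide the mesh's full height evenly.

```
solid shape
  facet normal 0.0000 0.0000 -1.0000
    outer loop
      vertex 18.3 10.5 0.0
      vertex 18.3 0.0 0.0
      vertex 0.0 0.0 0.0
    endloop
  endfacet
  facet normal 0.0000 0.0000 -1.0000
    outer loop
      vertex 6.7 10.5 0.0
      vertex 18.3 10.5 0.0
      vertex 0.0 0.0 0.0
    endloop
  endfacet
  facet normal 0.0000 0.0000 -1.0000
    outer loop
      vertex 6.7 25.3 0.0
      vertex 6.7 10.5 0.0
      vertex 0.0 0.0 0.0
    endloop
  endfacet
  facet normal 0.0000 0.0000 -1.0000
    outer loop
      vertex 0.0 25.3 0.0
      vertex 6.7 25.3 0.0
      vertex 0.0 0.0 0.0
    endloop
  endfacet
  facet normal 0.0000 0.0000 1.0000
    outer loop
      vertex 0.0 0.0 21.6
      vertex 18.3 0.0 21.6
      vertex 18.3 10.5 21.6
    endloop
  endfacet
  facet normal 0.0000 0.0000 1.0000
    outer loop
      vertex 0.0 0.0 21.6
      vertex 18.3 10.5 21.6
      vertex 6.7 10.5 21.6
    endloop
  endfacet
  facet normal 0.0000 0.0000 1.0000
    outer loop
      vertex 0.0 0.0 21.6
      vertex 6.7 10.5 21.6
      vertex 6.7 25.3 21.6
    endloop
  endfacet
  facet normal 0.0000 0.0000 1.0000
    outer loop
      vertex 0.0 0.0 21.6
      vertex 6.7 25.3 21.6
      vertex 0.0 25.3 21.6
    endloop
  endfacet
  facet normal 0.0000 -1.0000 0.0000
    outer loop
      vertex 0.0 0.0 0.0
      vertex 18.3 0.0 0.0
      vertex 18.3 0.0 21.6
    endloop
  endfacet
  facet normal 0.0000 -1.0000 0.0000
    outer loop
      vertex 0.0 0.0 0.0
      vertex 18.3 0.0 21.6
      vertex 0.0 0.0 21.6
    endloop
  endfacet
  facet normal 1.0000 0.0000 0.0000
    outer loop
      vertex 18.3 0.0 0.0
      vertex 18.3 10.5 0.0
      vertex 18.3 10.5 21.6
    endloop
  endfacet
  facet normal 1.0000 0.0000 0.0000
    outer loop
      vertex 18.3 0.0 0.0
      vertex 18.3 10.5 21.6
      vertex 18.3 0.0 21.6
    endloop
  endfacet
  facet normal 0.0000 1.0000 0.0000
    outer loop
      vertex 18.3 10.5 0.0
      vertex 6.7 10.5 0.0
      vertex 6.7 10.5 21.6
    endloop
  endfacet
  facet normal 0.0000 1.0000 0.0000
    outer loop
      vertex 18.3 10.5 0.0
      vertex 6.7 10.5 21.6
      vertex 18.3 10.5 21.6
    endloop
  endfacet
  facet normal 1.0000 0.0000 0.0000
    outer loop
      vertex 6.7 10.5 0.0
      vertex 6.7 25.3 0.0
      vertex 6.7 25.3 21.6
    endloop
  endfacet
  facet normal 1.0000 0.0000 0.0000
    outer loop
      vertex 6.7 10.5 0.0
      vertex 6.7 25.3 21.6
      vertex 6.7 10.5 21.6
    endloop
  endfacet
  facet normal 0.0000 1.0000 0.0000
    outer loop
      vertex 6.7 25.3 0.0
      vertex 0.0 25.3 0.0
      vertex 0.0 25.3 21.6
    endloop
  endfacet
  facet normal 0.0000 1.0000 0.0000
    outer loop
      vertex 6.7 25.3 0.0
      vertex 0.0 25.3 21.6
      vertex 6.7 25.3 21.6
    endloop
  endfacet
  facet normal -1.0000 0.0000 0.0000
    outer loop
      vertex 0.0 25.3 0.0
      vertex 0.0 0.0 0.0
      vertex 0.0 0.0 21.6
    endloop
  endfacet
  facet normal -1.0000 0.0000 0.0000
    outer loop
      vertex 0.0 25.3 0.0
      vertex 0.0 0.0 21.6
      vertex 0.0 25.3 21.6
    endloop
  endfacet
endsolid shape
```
; perimeter-only toolpath
G21 ; units = mm
G90 ; absolute positioning
G28 ; home
; layer 1
G0 Z3.1
G0 X0.0 Y0.0
G1 X18.3 Y0.0
G1 X18.3 Y10.5
G1 X6.7 Y10.5
G1 X6.7 Y25.3
G1 X0.0 Y25.3
G1 X0.0 Y0.0
; layer 2
G0 Z6.2
G0 X0.0 Y0.0
G1 X18.3 Y0.0
G1 X18.3 Y10.5
G1 X6.7 Y10.5
G1 X6.7 Y25.3
G1 X0.0 Y25.3
G1 X0.0 Y0.0
; layer 3
G0 Z9.3
G0 X0.0 Y0.0
G1 X18.3 Y0.0
G1 X18.3 Y10.5
G1 X6.7 Y10.5
G1 X6.7 Y25.3
G1 X0.0 Y25.3
G1 X0.0 Y0.0
; layer 4
G0 Z12.3
G0 X0.0 Y0.0
G1 X18.3 Y0.0
G1 X18.3 Y10.5
G1 X6.7 Y10.5
G1 X6.7 Y25.3
G1 X0.0 Y25.3
G1 X0.0 Y0.0
; layer 5
G0 Z15.4
G0 X0.0 Y0.0
G1 X18.3 Y0.0
G1 X18.3 Y10.5
G1 X6.7 Y10.5
G1 X6.7 Y25.3
G1 X0.0 Y25.3
G1 X0.0 Y0.0
; layer 6
G0 Z18.5
G0 X0.0 Y0.0
G1 X18.3 Y0.0
G1 X18.3 Y10.5
G1 X6.7 Y10.5
G1 X6.7 Y25.3
G1 X0.0 Y25.3
G1 X0.0 Y0.0
; layer 7
G0 Z21.6
G0 X0.0 Y0.0
G1 X18.3 Y0.0
G1 X18.3 Y10.5
G1 X6.7 Y10.5
G1 X6.7 Y25.3
G1 X0.0 Y25.3
G1 X0.0 Y0.0
M2 ; end

The solid is an L-shaped prism: outer 18.3 × 25.3 mm, arm thicknesses ≈ 10.5 mm (horizontal) and 6.7 mm (vertical), extruded 21.6 mm in z. Slicing at Δz = 3.1 mm — 7 equal slices spanning the solid's height, so layer i sits at z = i·h/7 — gives 7 non-empty perimeters. Each is a 6-segment closed polygon; G0 lifts to the layer z and rapids to the start vertex, then G1 traces the edges.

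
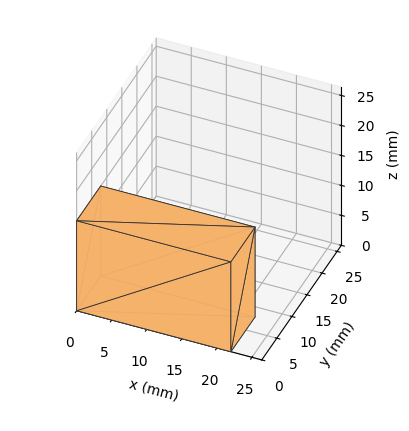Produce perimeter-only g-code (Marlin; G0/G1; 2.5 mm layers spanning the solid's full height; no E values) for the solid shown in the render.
Reading the render: the shape is a rectangular box, roughly 22 × 8 mm footprint and 15 mm tall (dimensions read to the nearest mm from the axis ticks). For the g-code, the solid's height is divided into equal slices at the stated Δz and each level perimeter traced with G1 moves after a G0 lift.

; perimeter-only toolpath
G21 ; units = mm
G90 ; absolute positioning
G28 ; home
; layer 1
G0 Z2.5
G0 X0.0 Y0.0
G1 X22.0 Y0.0
G1 X22.0 Y8.0
G1 X0.0 Y8.0
G1 X0.0 Y0.0
; layer 2
G0 Z5.0
G0 X0.0 Y0.0
G1 X22.0 Y0.0
G1 X22.0 Y8.0
G1 X0.0 Y8.0
G1 X0.0 Y0.0
; layer 3
G0 Z7.5
G0 X0.0 Y0.0
G1 X22.0 Y0.0
G1 X22.0 Y8.0
G1 X0.0 Y8.0
G1 X0.0 Y0.0
; layer 4
G0 Z10.0
G0 X0.0 Y0.0
G1 X22.0 Y0.0
G1 X22.0 Y8.0
G1 X0.0 Y8.0
G1 X0.0 Y0.0
; layer 5
G0 Z12.5
G0 X0.0 Y0.0
G1 X22.0 Y0.0
G1 X22.0 Y8.0
G1 X0.0 Y8.0
G1 X0.0 Y0.0
; layer 6
G0 Z15.0
G0 X0.0 Y0.0
G1 X22.0 Y0.0
G1 X22.0 Y8.0
G1 X0.0 Y8.0
G1 X0.0 Y0.0
M2 ; end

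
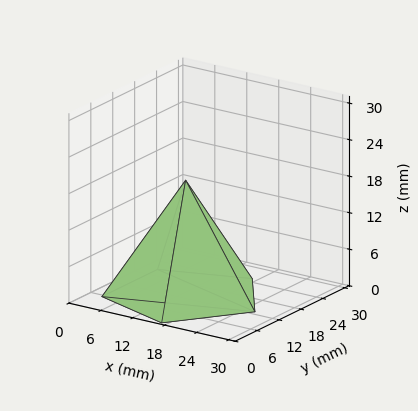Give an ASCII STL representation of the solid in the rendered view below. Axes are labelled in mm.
Reading the render: the shape is a regular 5-sided pyramid, base circumscribed radius ≈ 13 mm, apex at z ≈ 19 mm (dimensions read to the nearest mm from the axis ticks). For the STL, each face is triangulated and given an outward normal.

solid part
  facet normal 0.0000 0.0000 -1.0000
    outer loop
      vertex 2.5 20.6 0.0
      vertex 17.0 25.4 0.0
      vertex 26.0 13.0 0.0
    endloop
  endfacet
  facet normal 0.0000 0.0000 -1.0000
    outer loop
      vertex 2.5 5.4 0.0
      vertex 2.5 20.6 0.0
      vertex 26.0 13.0 0.0
    endloop
  endfacet
  facet normal 0.0000 0.0000 -1.0000
    outer loop
      vertex 17.0 0.6 0.0
      vertex 2.5 5.4 0.0
      vertex 26.0 13.0 0.0
    endloop
  endfacet
  facet normal 0.7080 0.5139 0.4844
    outer loop
      vertex 26.0 13.0 0.0
      vertex 17.0 25.4 0.0
      vertex 13.0 13.0 19.0
    endloop
  endfacet
  facet normal -0.2750 0.8306 0.4842
    outer loop
      vertex 17.0 25.4 0.0
      vertex 2.5 20.6 0.0
      vertex 13.0 13.0 19.0
    endloop
  endfacet
  facet normal -0.8752 0.0000 0.4837
    outer loop
      vertex 2.5 20.6 0.0
      vertex 2.5 5.4 0.0
      vertex 13.0 13.0 19.0
    endloop
  endfacet
  facet normal -0.2750 -0.8306 0.4842
    outer loop
      vertex 2.5 5.4 0.0
      vertex 17.0 0.6 0.0
      vertex 13.0 13.0 19.0
    endloop
  endfacet
  facet normal 0.7080 -0.5139 0.4844
    outer loop
      vertex 17.0 0.6 0.0
      vertex 26.0 13.0 0.0
      vertex 13.0 13.0 19.0
    endloop
  endfacet
endsolid part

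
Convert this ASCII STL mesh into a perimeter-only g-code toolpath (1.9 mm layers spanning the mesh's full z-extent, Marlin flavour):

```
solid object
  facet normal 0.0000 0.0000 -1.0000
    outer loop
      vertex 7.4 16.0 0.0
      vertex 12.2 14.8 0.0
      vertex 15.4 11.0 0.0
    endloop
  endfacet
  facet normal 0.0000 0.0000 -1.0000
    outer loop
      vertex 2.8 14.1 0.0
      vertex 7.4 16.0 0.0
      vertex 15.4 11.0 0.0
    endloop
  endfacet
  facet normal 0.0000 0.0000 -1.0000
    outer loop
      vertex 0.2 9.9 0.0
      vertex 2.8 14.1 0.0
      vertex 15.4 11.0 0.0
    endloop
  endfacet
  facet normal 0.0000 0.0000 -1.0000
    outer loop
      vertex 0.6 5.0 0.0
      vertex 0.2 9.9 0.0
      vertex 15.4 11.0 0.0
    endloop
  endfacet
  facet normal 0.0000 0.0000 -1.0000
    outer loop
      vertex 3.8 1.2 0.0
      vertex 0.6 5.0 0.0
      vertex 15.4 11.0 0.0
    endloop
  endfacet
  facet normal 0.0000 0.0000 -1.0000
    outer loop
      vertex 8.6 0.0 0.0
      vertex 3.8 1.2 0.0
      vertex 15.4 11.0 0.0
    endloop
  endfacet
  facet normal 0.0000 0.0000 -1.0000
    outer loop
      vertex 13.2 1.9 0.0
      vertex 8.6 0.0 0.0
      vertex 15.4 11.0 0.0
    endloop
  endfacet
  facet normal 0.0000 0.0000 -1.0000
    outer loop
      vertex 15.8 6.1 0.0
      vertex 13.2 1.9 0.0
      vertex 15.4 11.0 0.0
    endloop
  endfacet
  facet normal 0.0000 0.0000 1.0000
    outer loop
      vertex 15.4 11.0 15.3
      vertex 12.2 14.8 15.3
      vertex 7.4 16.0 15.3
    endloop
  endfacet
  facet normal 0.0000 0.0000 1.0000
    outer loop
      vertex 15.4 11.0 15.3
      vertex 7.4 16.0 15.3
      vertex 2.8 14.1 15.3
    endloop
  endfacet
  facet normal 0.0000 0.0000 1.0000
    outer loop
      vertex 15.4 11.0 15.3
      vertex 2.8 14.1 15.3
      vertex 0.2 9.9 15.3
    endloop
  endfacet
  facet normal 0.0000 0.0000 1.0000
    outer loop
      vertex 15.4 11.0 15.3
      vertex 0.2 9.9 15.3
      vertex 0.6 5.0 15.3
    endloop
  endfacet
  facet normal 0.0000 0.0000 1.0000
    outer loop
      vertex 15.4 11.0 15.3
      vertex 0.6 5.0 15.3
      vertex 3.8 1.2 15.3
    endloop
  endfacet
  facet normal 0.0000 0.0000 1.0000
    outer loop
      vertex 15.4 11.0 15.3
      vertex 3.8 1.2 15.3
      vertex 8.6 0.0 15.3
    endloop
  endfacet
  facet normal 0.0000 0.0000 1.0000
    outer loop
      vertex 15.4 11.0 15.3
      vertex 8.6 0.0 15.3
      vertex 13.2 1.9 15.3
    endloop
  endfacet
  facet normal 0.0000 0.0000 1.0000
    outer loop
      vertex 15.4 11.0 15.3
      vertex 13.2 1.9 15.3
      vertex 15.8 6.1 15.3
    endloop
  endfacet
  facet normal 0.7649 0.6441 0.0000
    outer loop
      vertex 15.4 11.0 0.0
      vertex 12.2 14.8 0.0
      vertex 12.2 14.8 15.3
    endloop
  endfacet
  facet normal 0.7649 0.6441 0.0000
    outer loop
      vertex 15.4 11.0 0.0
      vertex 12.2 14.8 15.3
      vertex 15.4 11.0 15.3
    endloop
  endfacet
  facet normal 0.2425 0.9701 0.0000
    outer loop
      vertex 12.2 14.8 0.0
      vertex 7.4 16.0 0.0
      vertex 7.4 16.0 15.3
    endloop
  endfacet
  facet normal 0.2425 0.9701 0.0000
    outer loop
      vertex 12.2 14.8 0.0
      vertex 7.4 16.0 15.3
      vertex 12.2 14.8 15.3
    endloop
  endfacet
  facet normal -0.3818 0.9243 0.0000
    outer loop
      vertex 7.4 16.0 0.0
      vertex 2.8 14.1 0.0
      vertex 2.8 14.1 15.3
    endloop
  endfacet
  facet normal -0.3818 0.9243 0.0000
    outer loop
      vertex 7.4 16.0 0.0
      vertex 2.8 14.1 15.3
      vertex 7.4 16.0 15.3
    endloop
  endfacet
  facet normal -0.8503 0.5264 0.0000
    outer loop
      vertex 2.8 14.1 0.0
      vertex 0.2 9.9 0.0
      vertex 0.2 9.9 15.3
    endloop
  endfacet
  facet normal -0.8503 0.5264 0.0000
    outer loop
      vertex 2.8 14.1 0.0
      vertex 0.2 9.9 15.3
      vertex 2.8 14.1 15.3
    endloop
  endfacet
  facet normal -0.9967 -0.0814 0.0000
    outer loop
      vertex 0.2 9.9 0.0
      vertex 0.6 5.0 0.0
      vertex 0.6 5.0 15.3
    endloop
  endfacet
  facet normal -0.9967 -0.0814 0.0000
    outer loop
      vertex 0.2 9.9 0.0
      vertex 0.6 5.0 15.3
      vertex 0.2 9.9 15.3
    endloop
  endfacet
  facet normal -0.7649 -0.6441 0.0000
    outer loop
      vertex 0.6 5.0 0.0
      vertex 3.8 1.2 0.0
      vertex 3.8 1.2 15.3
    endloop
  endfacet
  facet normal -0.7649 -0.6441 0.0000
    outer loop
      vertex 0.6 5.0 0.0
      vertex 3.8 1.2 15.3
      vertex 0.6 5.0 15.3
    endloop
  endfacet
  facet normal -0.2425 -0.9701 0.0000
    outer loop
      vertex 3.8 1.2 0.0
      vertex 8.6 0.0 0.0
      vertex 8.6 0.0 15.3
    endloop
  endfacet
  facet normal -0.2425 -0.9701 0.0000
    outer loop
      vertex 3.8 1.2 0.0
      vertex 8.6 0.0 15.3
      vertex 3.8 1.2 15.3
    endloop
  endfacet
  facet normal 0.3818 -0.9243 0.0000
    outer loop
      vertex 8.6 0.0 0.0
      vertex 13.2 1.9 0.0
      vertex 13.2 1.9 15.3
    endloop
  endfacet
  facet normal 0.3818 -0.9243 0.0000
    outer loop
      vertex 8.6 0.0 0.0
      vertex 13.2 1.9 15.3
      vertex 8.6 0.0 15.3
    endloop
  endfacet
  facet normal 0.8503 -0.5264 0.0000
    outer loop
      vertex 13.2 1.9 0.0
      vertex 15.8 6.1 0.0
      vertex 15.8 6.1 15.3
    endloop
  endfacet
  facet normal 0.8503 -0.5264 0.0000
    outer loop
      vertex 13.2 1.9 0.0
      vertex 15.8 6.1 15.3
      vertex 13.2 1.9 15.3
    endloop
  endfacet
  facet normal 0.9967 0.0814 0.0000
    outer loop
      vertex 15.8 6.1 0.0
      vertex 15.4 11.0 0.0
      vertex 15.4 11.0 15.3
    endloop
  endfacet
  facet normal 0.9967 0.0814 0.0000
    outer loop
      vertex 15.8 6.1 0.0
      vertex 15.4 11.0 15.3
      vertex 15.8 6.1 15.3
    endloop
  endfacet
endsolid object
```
; perimeter-only toolpath
G21 ; units = mm
G90 ; absolute positioning
G28 ; home
; layer 1
G0 Z1.9
G0 X15.4 Y11.0
G1 X12.2 Y14.8
G1 X7.4 Y16.0
G1 X2.8 Y14.1
G1 X0.2 Y9.9
G1 X0.6 Y5.0
G1 X3.8 Y1.2
G1 X8.6 Y0.0
G1 X13.2 Y1.9
G1 X15.8 Y6.1
G1 X15.4 Y11.0
; layer 2
G0 Z3.8
G0 X15.4 Y11.0
G1 X12.2 Y14.8
G1 X7.4 Y16.0
G1 X2.8 Y14.1
G1 X0.2 Y9.9
G1 X0.6 Y5.0
G1 X3.8 Y1.2
G1 X8.6 Y0.0
G1 X13.2 Y1.9
G1 X15.8 Y6.1
G1 X15.4 Y11.0
; layer 3
G0 Z5.7
G0 X15.4 Y11.0
G1 X12.2 Y14.8
G1 X7.4 Y16.0
G1 X2.8 Y14.1
G1 X0.2 Y9.9
G1 X0.6 Y5.0
G1 X3.8 Y1.2
G1 X8.6 Y0.0
G1 X13.2 Y1.9
G1 X15.8 Y6.1
G1 X15.4 Y11.0
; layer 4
G0 Z7.7
G0 X15.4 Y11.0
G1 X12.2 Y14.8
G1 X7.4 Y16.0
G1 X2.8 Y14.1
G1 X0.2 Y9.9
G1 X0.6 Y5.0
G1 X3.8 Y1.2
G1 X8.6 Y0.0
G1 X13.2 Y1.9
G1 X15.8 Y6.1
G1 X15.4 Y11.0
; layer 5
G0 Z9.6
G0 X15.4 Y11.0
G1 X12.2 Y14.8
G1 X7.4 Y16.0
G1 X2.8 Y14.1
G1 X0.2 Y9.9
G1 X0.6 Y5.0
G1 X3.8 Y1.2
G1 X8.6 Y0.0
G1 X13.2 Y1.9
G1 X15.8 Y6.1
G1 X15.4 Y11.0
; layer 6
G0 Z11.5
G0 X15.4 Y11.0
G1 X12.2 Y14.8
G1 X7.4 Y16.0
G1 X2.8 Y14.1
G1 X0.2 Y9.9
G1 X0.6 Y5.0
G1 X3.8 Y1.2
G1 X8.6 Y0.0
G1 X13.2 Y1.9
G1 X15.8 Y6.1
G1 X15.4 Y11.0
; layer 7
G0 Z13.4
G0 X15.4 Y11.0
G1 X12.2 Y14.8
G1 X7.4 Y16.0
G1 X2.8 Y14.1
G1 X0.2 Y9.9
G1 X0.6 Y5.0
G1 X3.8 Y1.2
G1 X8.6 Y0.0
G1 X13.2 Y1.9
G1 X15.8 Y6.1
G1 X15.4 Y11.0
; layer 8
G0 Z15.3
G0 X15.4 Y11.0
G1 X12.2 Y14.8
G1 X7.4 Y16.0
G1 X2.8 Y14.1
G1 X0.2 Y9.9
G1 X0.6 Y5.0
G1 X3.8 Y1.2
G1 X8.6 Y0.0
G1 X13.2 Y1.9
G1 X15.8 Y6.1
G1 X15.4 Y11.0
M2 ; end

The solid is a regular 10-sided prism (a cylinder approximated with 10 flat sides), circumscribed radius ≈ 8 mm, height ≈ 15.3 mm. Slicing at Δz = 1.9 mm — 8 equal slices spanning the solid's height, so layer i sits at z = i·h/8 — gives 8 non-empty perimeters. Each is a 10-segment closed polygon; G0 lifts to the layer z and rapids to the start vertex, then G1 traces the edges.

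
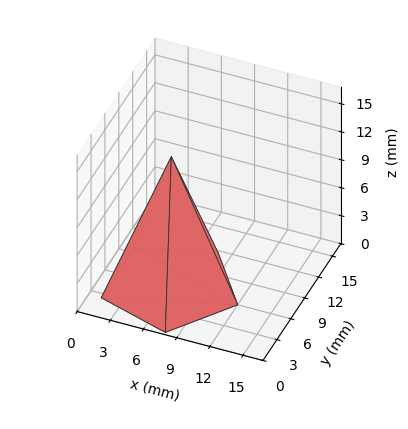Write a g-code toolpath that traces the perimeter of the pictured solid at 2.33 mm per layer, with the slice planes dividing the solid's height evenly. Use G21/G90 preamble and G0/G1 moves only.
Reading the render: the shape is a regular 5-sided pyramid, base circumscribed radius ≈ 6 mm, apex at z ≈ 14 mm (dimensions read to the nearest mm from the axis ticks). For the g-code, the solid's height is divided into equal slices at the stated Δz and each level perimeter traced with G1 moves after a G0 lift.

; perimeter-only toolpath
G21 ; units = mm
G90 ; absolute positioning
G28 ; home
; layer 1
G0 Z2.33
G0 X11.00 Y6.00
G1 X7.54 Y10.76
G1 X1.96 Y8.94
G1 X1.96 Y3.06
G1 X7.54 Y1.24
G1 X11.00 Y6.00
; layer 2
G0 Z4.67
G0 X10.00 Y6.00
G1 X7.23 Y9.81
G1 X2.77 Y8.35
G1 X2.77 Y3.65
G1 X7.23 Y2.19
G1 X10.00 Y6.00
; layer 3
G0 Z7.00
G0 X9.00 Y6.00
G1 X6.92 Y8.86
G1 X3.58 Y7.76
G1 X3.58 Y4.24
G1 X6.92 Y3.15
G1 X9.00 Y6.00
; layer 4
G0 Z9.33
G0 X8.00 Y6.00
G1 X6.62 Y7.90
G1 X4.38 Y7.18
G1 X4.38 Y4.82
G1 X6.62 Y4.10
G1 X8.00 Y6.00
; layer 5
G0 Z11.67
G0 X7.00 Y6.00
G1 X6.31 Y6.95
G1 X5.19 Y6.59
G1 X5.19 Y5.41
G1 X6.31 Y5.05
G1 X7.00 Y6.00
M2 ; end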